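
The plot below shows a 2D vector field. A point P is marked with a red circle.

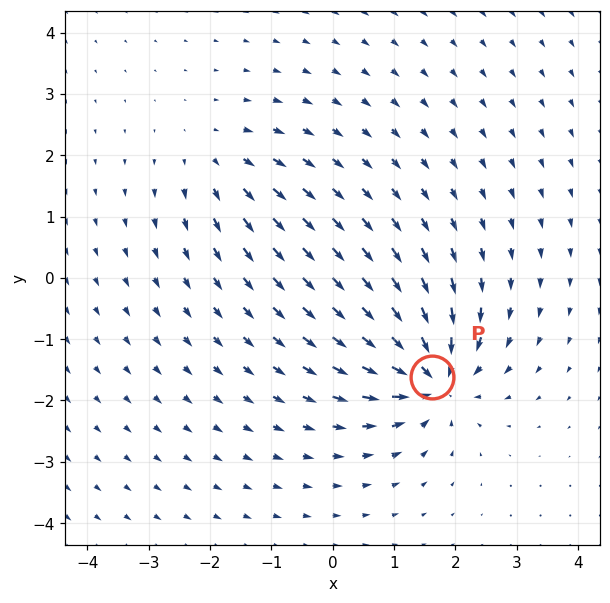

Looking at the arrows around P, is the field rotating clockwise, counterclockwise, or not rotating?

not rotating

Near P at (1.6, -1.6) the arrows show no circulation. The curl there is ≈0.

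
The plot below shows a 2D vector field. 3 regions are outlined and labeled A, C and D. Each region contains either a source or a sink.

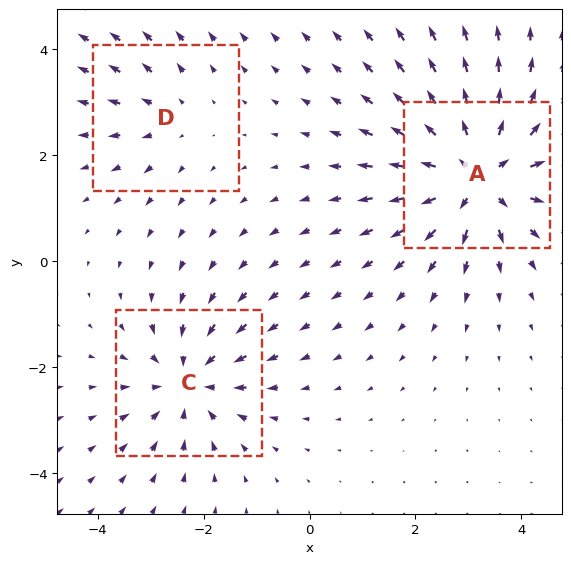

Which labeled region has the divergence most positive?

Divergence at each region's feature centre — A: about +5, C: about -3, D: about +2. Region A is most positive.

A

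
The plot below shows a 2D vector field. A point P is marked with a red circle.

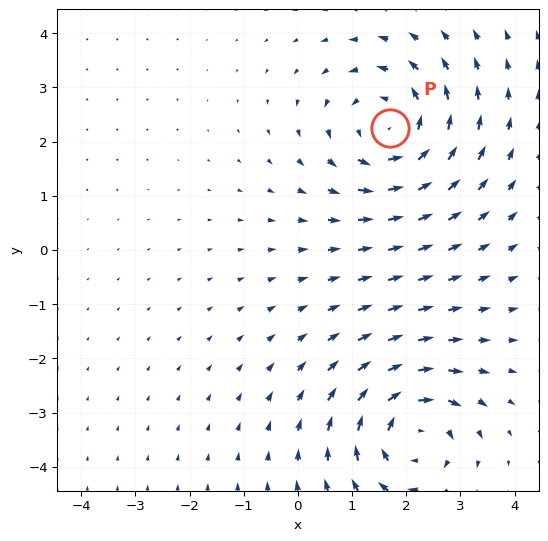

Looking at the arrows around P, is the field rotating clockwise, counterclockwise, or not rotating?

counterclockwise

Near P at (1.7, 2.2) the arrows circulate counterclockwise. The curl (z-component) there is about +4; positive curl means counterclockwise rotation.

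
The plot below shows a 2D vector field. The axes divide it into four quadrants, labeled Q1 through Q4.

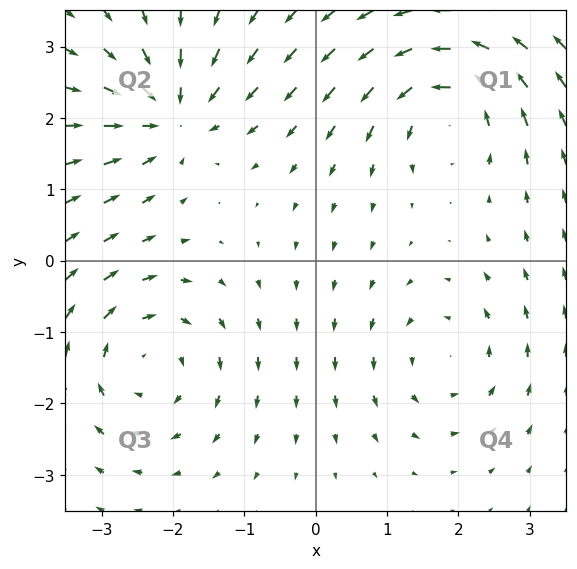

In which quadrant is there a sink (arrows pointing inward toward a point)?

The sink sits at approximately (-2.0, 2.0), which lies in quadrant Q2. The divergence there is about -5, negative as expected for a sink.

Q2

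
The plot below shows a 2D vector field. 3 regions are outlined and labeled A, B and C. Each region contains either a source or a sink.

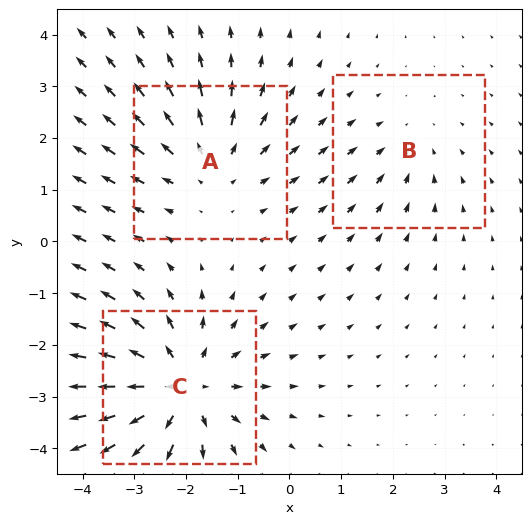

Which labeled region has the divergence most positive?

Divergence at each region's feature centre — A: about +3, B: about -2, C: about +4. Region C is most positive.

C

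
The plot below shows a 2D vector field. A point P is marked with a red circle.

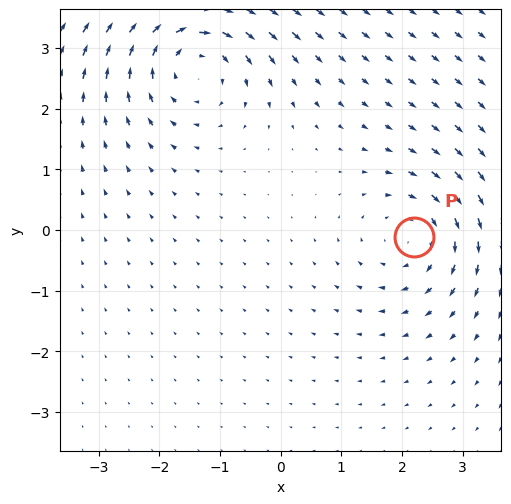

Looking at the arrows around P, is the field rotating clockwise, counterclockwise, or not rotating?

clockwise

Near P at (2.2, -0.1) the arrows circulate clockwise. The curl (z-component) there is about -3; negative curl means clockwise rotation.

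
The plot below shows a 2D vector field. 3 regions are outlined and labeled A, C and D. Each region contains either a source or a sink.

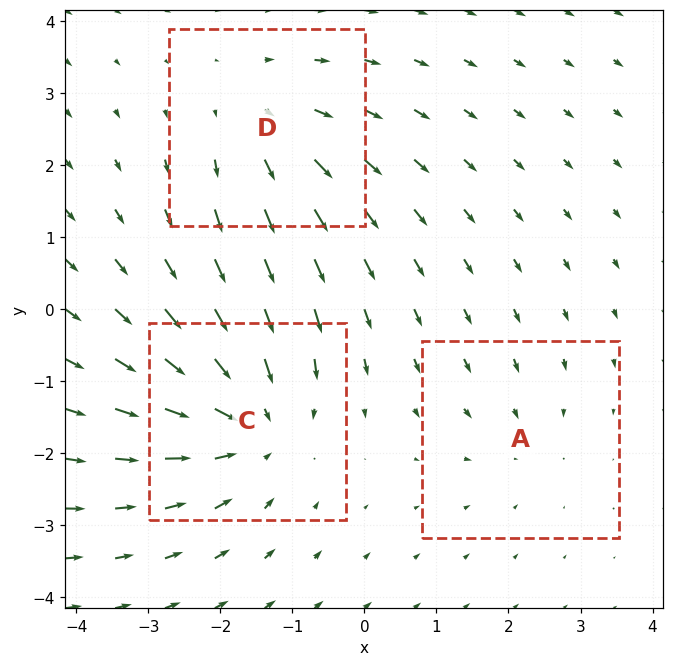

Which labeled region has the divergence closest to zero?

A

Divergence at each region's feature centre — A: about -2, C: about -4, D: about +3. Region A is closest to zero.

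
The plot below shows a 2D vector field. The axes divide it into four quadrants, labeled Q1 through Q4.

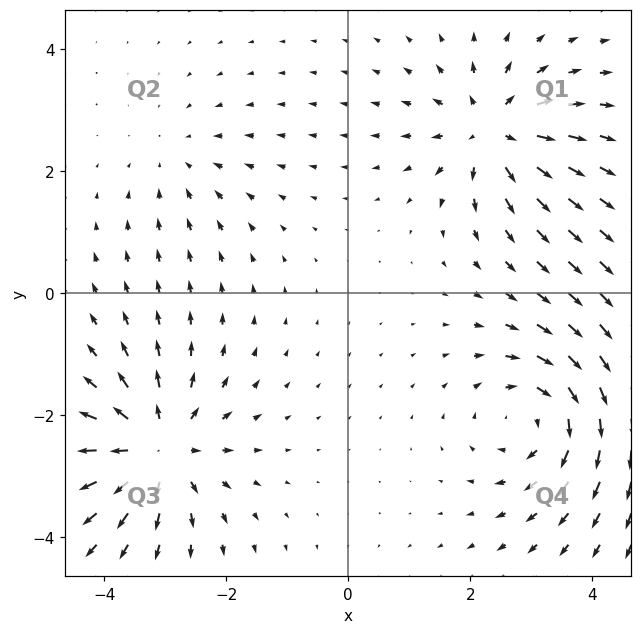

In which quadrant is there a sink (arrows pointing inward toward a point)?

The sink sits at approximately (-2.8, 2.2), which lies in quadrant Q2. The divergence there is about -2, negative as expected for a sink.

Q2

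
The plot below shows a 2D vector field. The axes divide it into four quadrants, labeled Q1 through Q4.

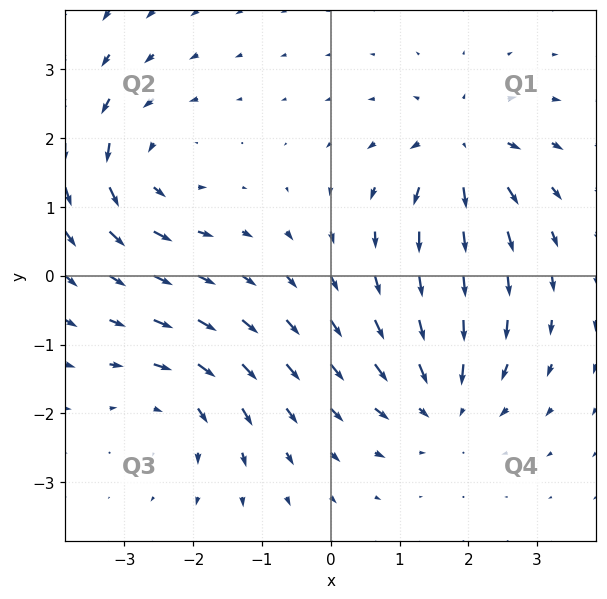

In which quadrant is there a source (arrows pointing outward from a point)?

The source sits at approximately (1.9, 1.8), which lies in quadrant Q1. The divergence there is about +6, positive as expected for a source.

Q1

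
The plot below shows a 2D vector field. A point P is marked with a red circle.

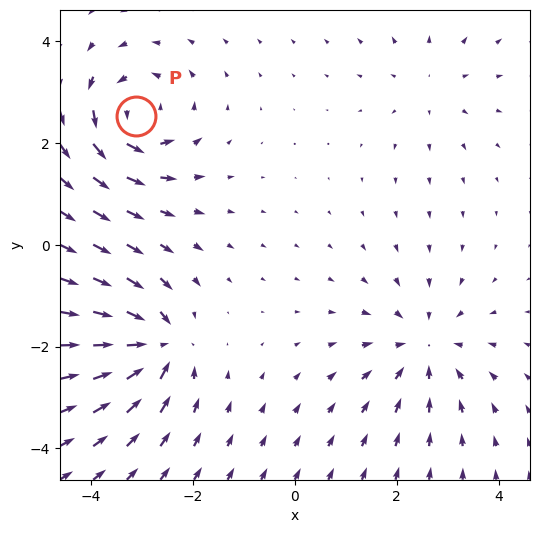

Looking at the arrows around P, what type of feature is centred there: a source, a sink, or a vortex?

vortex

At P (-3.1, 2.5) the arrows circulate counterclockwise. Divergence ≈0, curl about +6 — near-zero divergence with nonzero curl is a vortex.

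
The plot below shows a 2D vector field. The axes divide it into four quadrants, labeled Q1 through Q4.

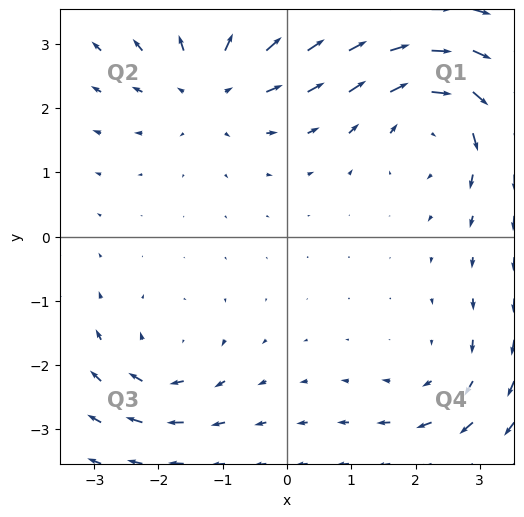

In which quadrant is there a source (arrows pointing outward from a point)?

Q2

The source sits at approximately (-1.2, 2.4), which lies in quadrant Q2. The divergence there is about +4, positive as expected for a source.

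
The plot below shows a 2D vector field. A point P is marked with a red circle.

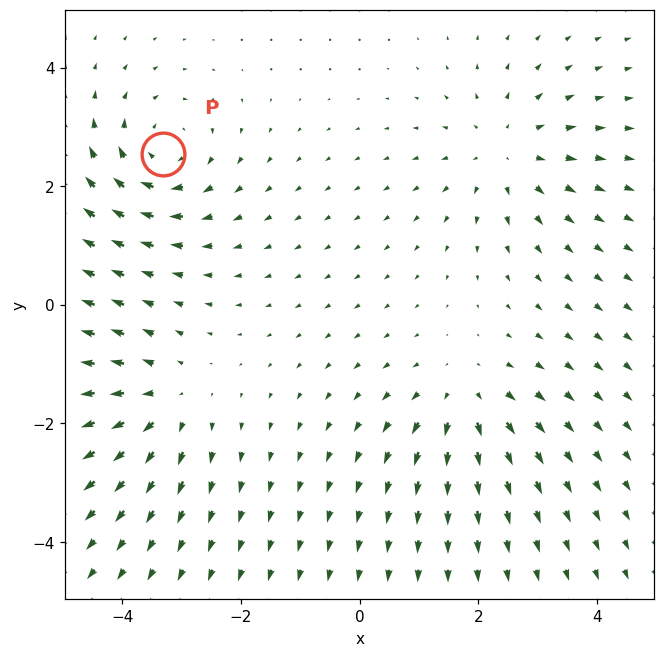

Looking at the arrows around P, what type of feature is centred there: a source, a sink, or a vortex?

At P (-3.3, 2.5) the arrows circulate clockwise. Divergence ≈0, curl about -6 — near-zero divergence with nonzero curl is a vortex.

vortex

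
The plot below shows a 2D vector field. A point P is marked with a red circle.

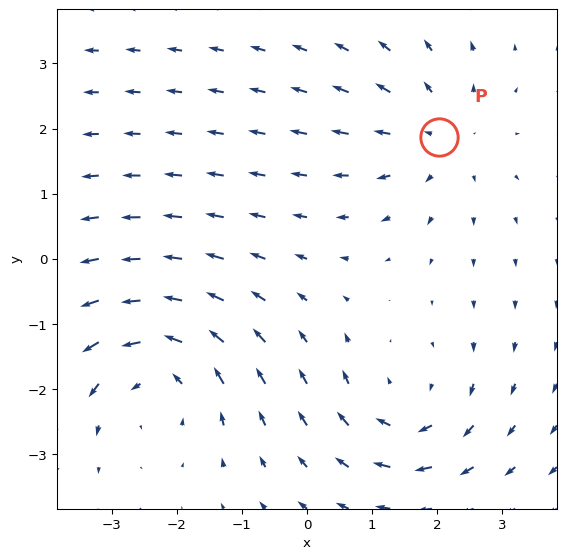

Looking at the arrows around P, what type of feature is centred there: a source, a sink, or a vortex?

source

At P (2.0, 1.9) the arrows spread outward. Divergence about +3, curl ≈0 — positive divergence with near-zero curl is a source.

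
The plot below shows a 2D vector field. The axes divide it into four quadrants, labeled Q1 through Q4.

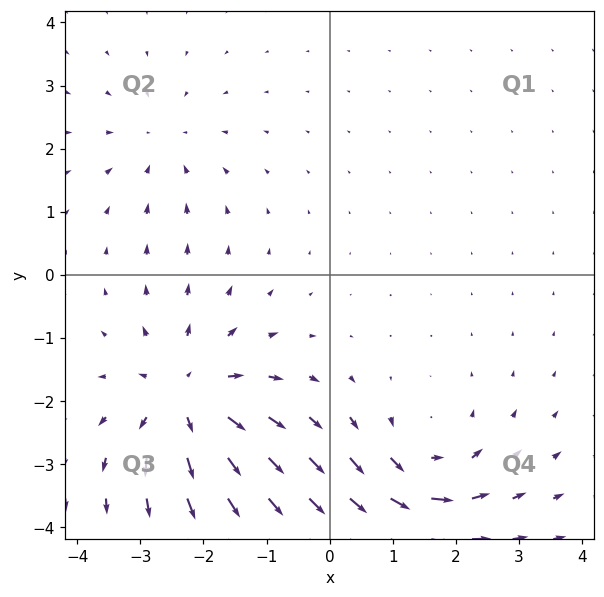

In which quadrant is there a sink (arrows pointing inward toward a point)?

Q2

The sink sits at approximately (-2.7, 2.1), which lies in quadrant Q2. The divergence there is about -3, negative as expected for a sink.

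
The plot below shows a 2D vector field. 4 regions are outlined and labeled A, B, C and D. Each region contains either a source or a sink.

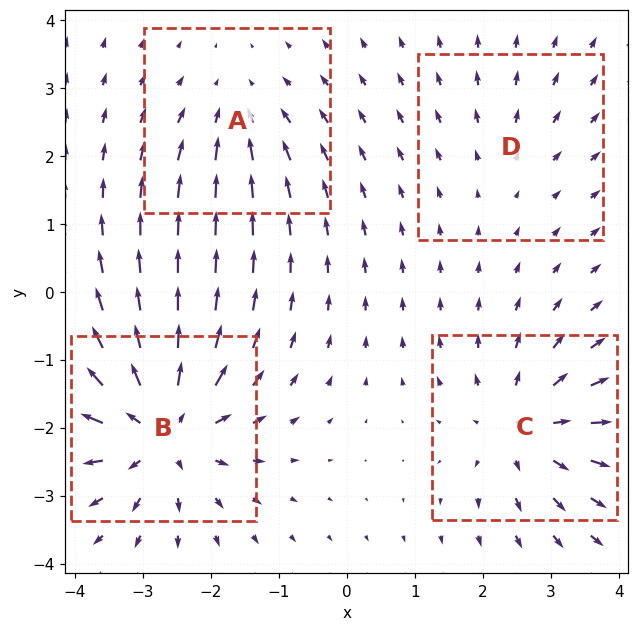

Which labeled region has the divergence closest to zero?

D

Divergence at each region's feature centre — A: about -4, B: about +8, C: about +6, D: about +2. Region D is closest to zero.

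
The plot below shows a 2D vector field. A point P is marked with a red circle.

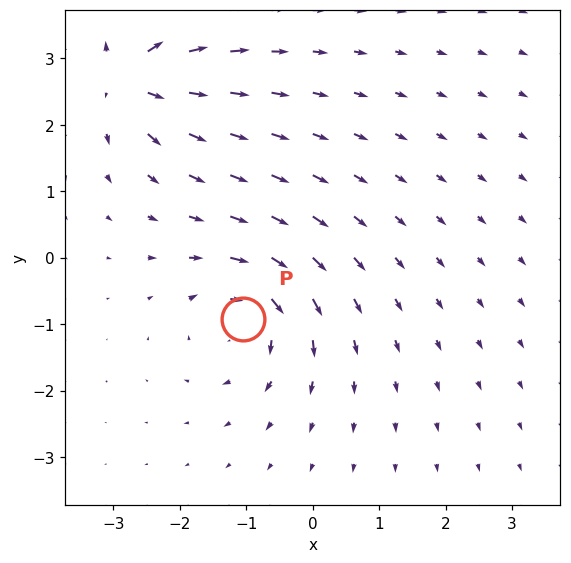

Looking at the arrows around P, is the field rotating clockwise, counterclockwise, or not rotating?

Near P at (-1.0, -0.9) the arrows circulate clockwise. The curl (z-component) there is about -6; negative curl means clockwise rotation.

clockwise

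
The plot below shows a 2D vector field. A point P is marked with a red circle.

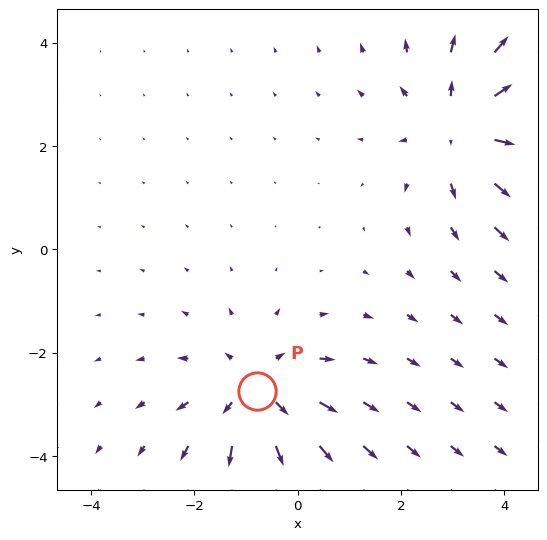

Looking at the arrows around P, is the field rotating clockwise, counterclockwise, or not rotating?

Near P at (-0.8, -2.8) the arrows show no circulation. The curl there is ≈0.

not rotating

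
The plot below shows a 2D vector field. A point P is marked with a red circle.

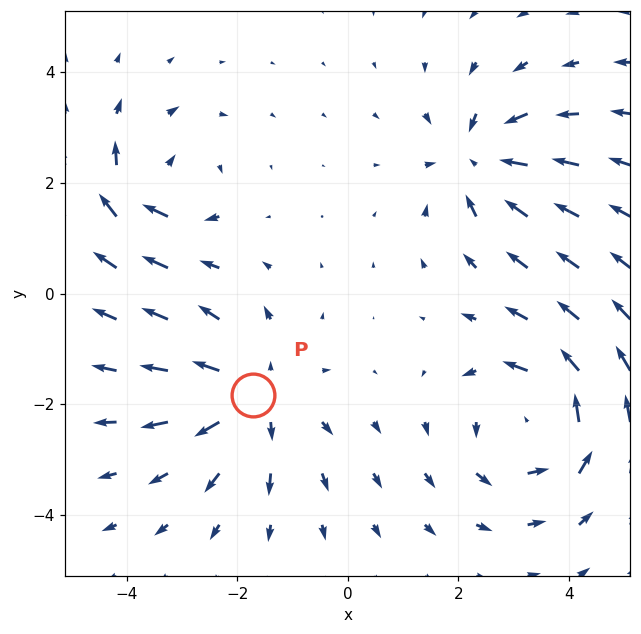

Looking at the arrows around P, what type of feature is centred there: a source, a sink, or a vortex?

At P (-1.7, -1.8) the arrows spread outward. Divergence about +4, curl ≈0 — positive divergence with near-zero curl is a source.

source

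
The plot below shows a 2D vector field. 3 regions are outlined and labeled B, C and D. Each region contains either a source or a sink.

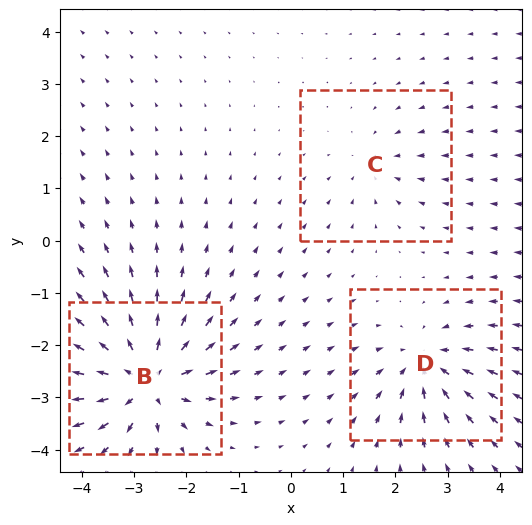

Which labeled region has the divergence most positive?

B

Divergence at each region's feature centre — B: about +6, C: about -2, D: about -4. Region B is most positive.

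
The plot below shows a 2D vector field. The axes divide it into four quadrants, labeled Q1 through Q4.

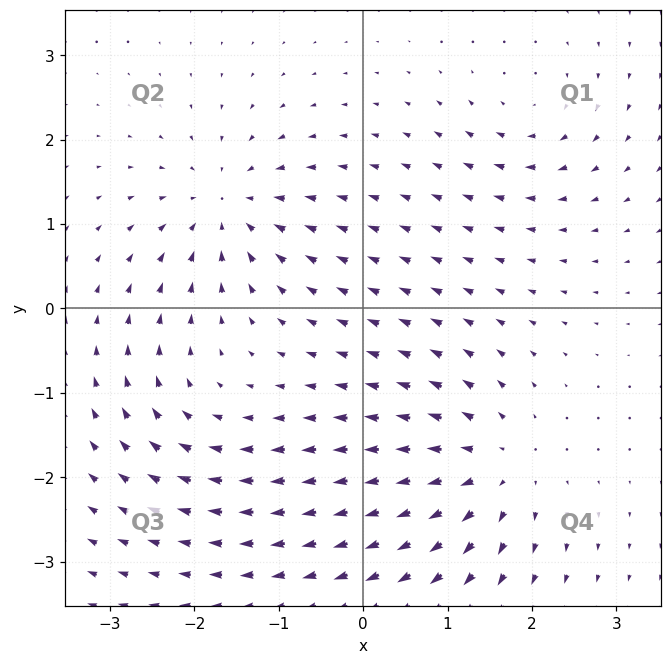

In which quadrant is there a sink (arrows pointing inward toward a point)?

The sink sits at approximately (-1.6, 1.2), which lies in quadrant Q2. The divergence there is about -6, negative as expected for a sink.

Q2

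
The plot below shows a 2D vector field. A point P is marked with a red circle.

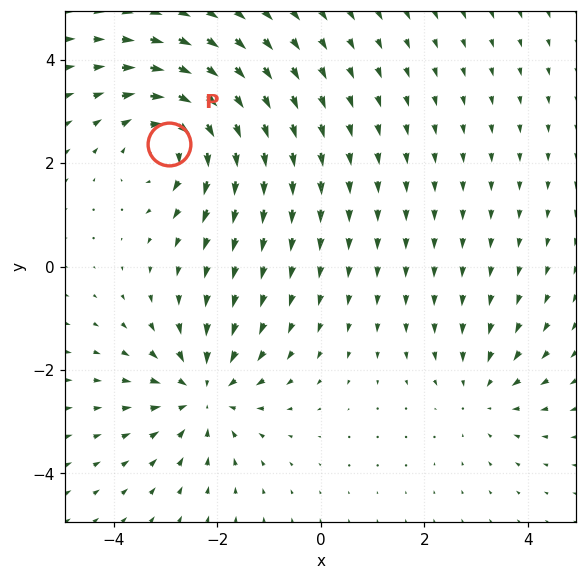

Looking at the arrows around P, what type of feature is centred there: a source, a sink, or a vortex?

At P (-2.9, 2.4) the arrows circulate clockwise. Divergence ≈0, curl about -5 — near-zero divergence with nonzero curl is a vortex.

vortex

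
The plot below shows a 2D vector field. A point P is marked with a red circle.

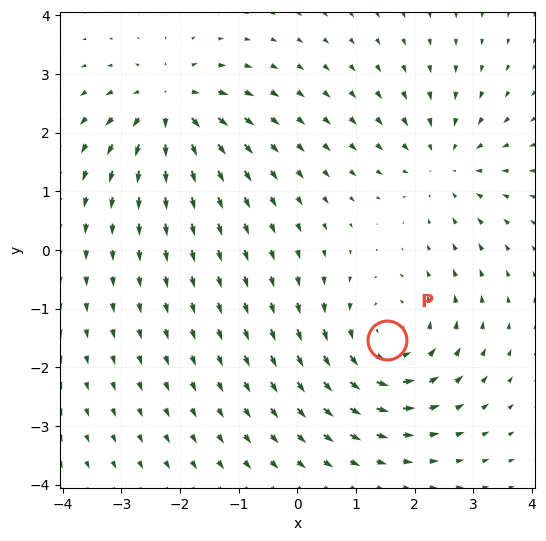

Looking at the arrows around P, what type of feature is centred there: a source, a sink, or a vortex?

At P (1.5, -1.5) the arrows circulate counterclockwise. Divergence ≈0, curl about +4 — near-zero divergence with nonzero curl is a vortex.

vortex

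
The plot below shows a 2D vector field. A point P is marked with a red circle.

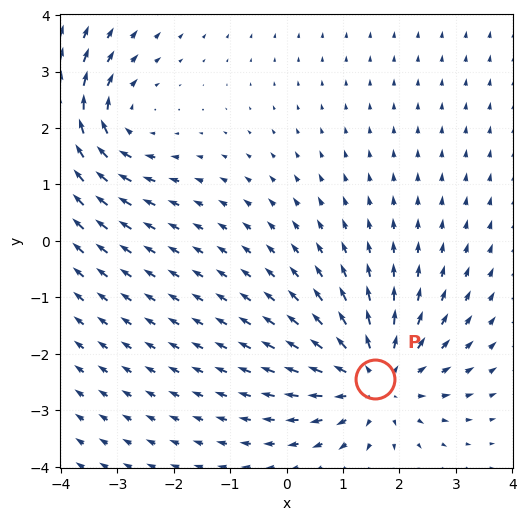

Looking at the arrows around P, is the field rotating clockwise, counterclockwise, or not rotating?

Near P at (1.6, -2.4) the arrows show no circulation. The curl there is ≈0.

not rotating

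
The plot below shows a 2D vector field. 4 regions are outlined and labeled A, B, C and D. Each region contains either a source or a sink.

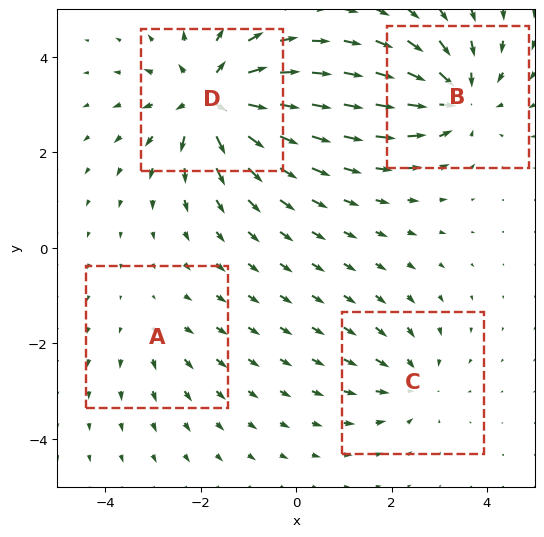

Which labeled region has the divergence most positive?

Divergence at each region's feature centre — A: about +2, B: about -5, C: about -3, D: about +7. Region D is most positive.

D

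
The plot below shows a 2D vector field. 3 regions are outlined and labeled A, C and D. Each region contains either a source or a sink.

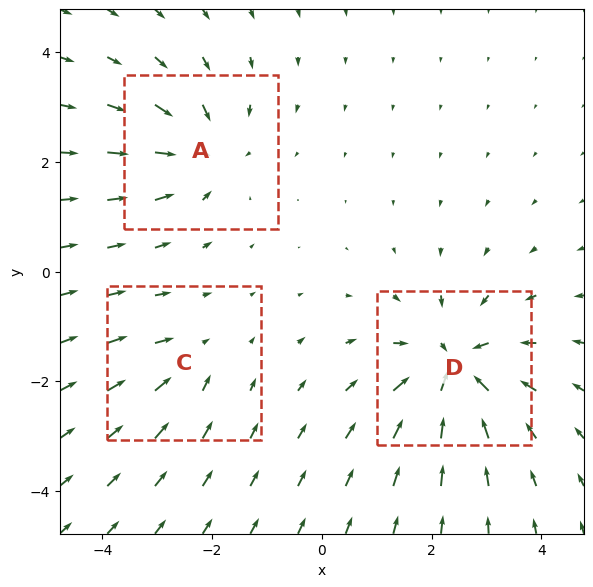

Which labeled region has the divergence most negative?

Divergence at each region's feature centre — A: about -4, C: about -2, D: about -5. Region D is most negative.

D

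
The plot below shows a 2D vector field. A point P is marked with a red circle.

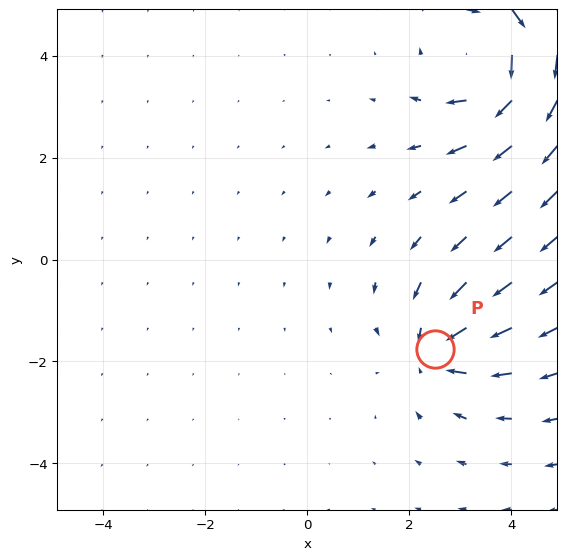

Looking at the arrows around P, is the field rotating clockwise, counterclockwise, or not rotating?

Near P at (2.5, -1.8) the arrows show no circulation. The curl there is ≈0.

not rotating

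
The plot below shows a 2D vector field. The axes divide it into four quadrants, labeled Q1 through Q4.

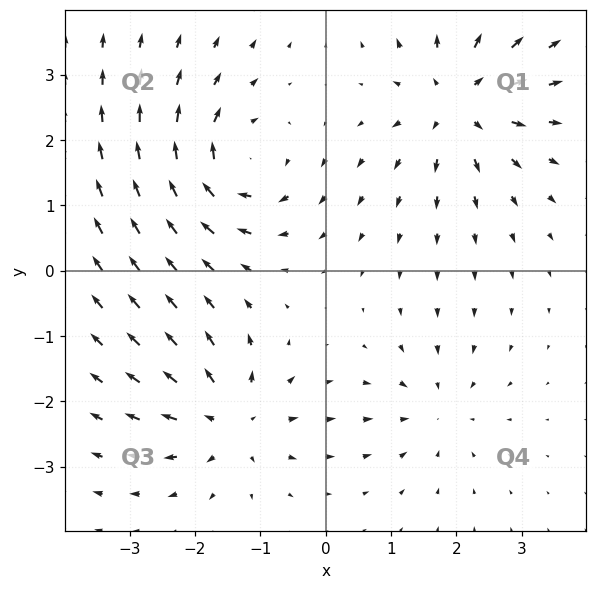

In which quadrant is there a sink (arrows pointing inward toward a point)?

The sink sits at approximately (1.7, -2.1), which lies in quadrant Q4. The divergence there is about -4, negative as expected for a sink.

Q4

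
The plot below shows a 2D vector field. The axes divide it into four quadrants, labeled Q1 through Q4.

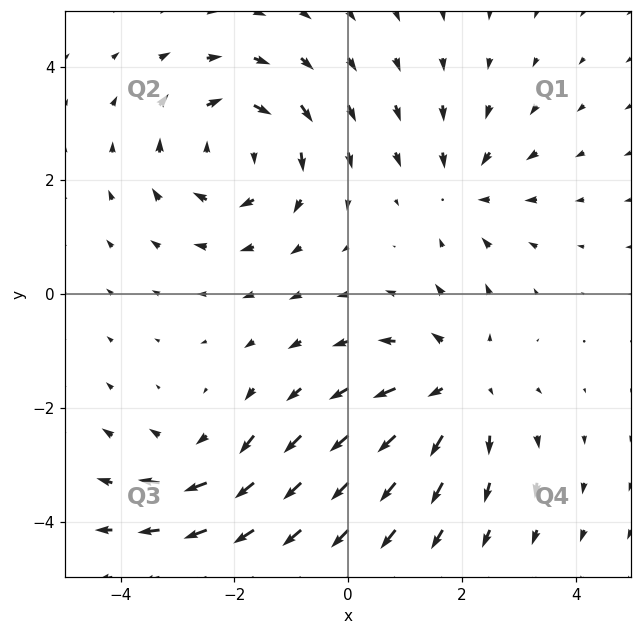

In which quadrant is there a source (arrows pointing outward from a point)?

Q4

The source sits at approximately (1.9, -1.6), which lies in quadrant Q4. The divergence there is about +4, positive as expected for a source.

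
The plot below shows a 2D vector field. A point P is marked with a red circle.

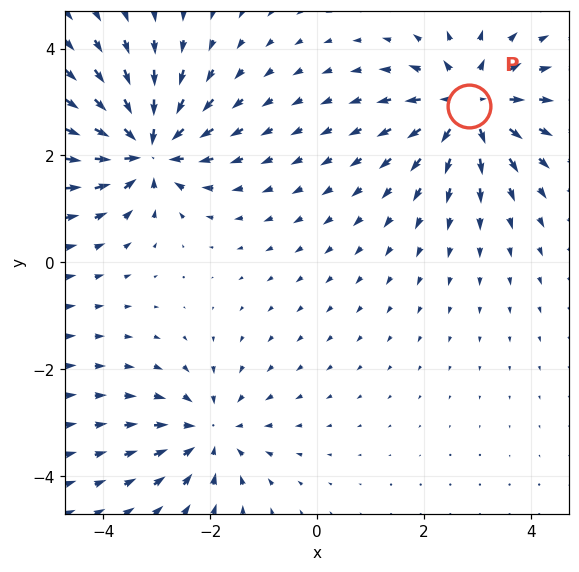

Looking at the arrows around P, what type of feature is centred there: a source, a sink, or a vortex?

source

At P (2.8, 2.9) the arrows spread outward. Divergence about +6, curl ≈0 — positive divergence with near-zero curl is a source.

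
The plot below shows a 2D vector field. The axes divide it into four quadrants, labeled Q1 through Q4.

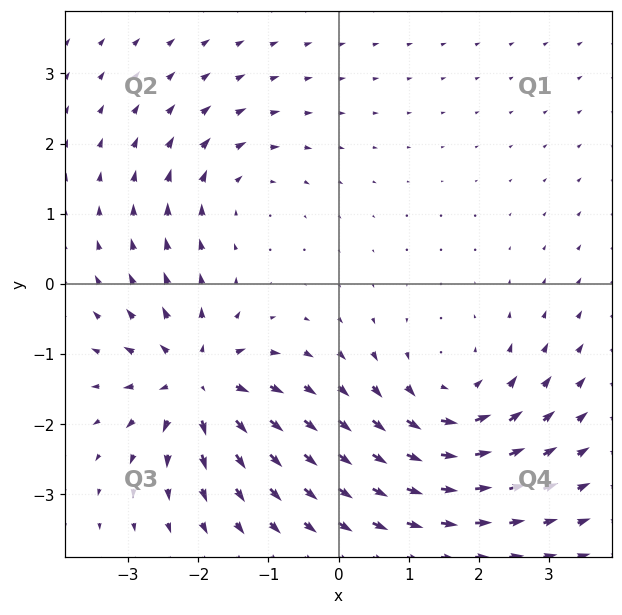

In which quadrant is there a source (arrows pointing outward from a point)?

The source sits at approximately (-2.0, -1.4), which lies in quadrant Q3. The divergence there is about +6, positive as expected for a source.

Q3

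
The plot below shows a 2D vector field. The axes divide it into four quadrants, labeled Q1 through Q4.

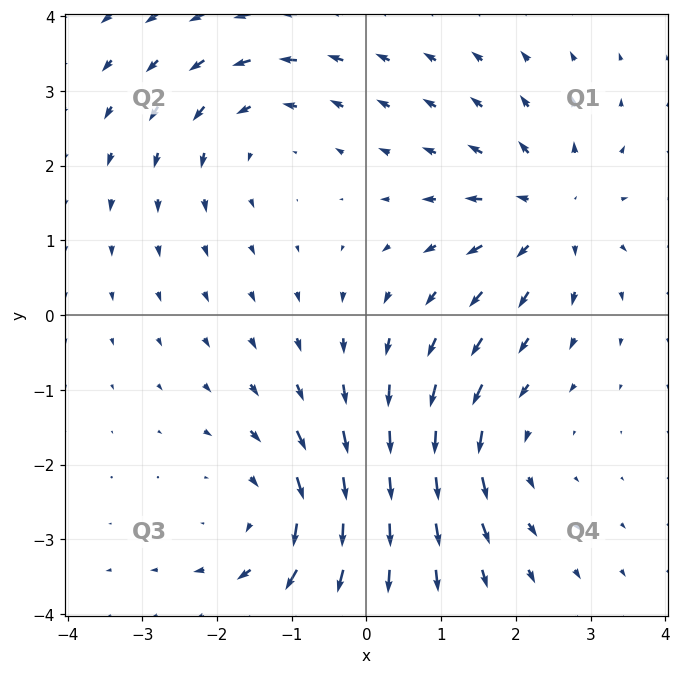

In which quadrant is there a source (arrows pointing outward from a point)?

Q1

The source sits at approximately (2.5, 1.4), which lies in quadrant Q1. The divergence there is about +5, positive as expected for a source.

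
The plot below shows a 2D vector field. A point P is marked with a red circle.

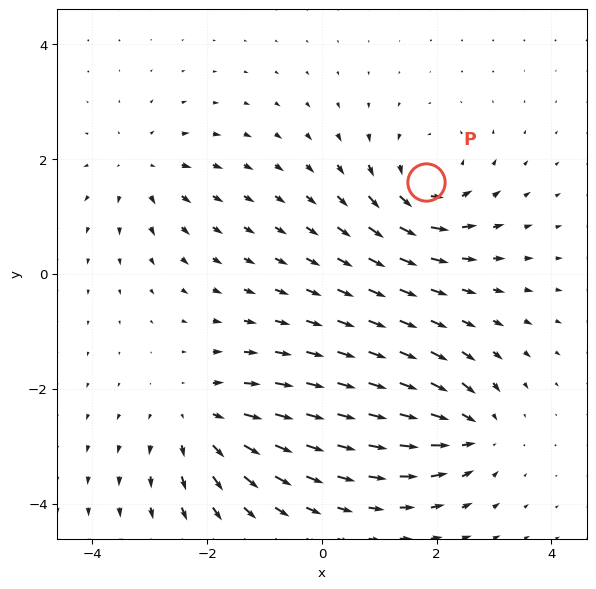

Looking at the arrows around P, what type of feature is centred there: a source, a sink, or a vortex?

vortex

At P (1.8, 1.6) the arrows circulate counterclockwise. Divergence ≈0, curl about +6 — near-zero divergence with nonzero curl is a vortex.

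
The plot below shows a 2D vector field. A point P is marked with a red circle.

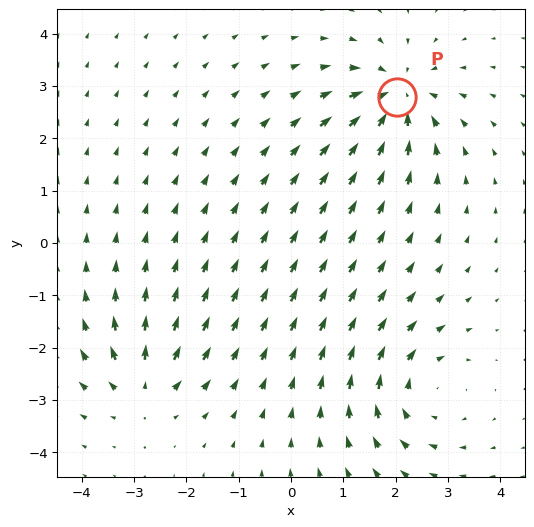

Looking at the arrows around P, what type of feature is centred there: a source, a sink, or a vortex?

sink

At P (2.0, 2.8) the arrows converge inward. Divergence about -5, curl ≈0 — negative divergence with near-zero curl is a sink.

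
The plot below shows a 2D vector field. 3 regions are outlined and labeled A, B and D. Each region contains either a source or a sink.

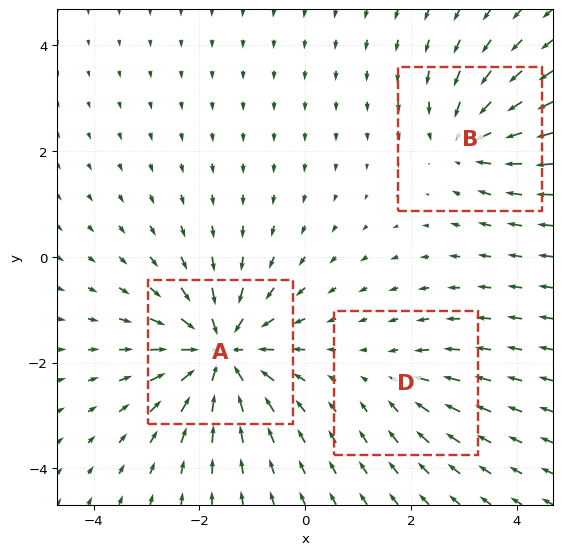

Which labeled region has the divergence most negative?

A

Divergence at each region's feature centre — A: about -6, B: about -3, D: about -2. Region A is most negative.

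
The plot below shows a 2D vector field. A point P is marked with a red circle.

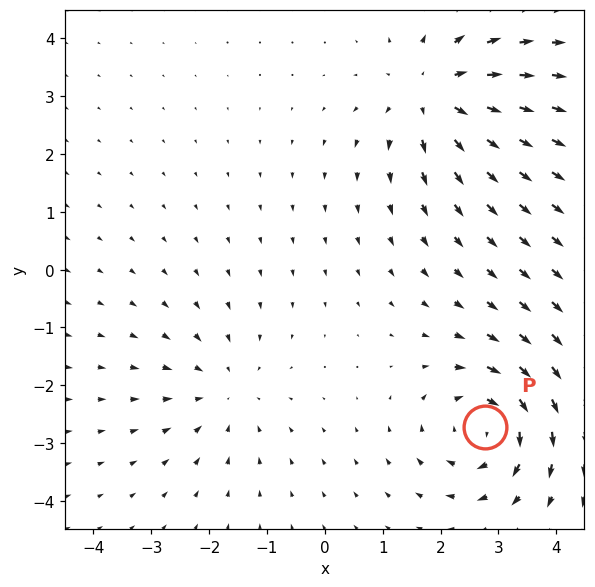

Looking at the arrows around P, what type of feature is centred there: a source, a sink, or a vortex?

At P (2.8, -2.7) the arrows circulate clockwise. Divergence ≈0, curl about -6 — near-zero divergence with nonzero curl is a vortex.

vortex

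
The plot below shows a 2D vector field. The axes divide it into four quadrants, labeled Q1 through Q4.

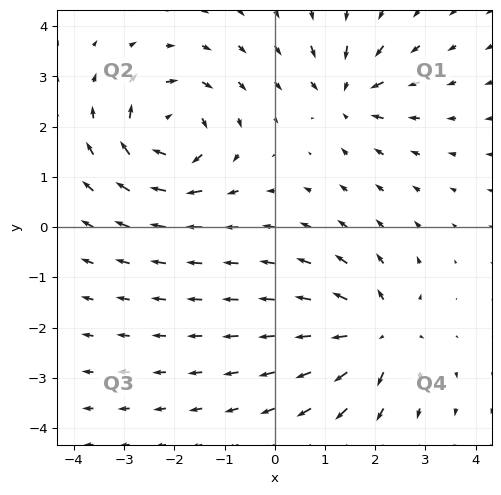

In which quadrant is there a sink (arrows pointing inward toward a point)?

The sink sits at approximately (1.4, 2.7), which lies in quadrant Q1. The divergence there is about -3, negative as expected for a sink.

Q1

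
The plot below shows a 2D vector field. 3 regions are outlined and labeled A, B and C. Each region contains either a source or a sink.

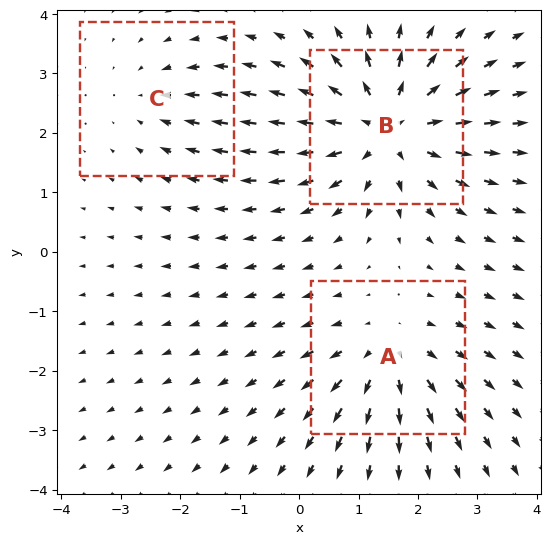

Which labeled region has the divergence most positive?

B

Divergence at each region's feature centre — A: about +3, B: about +5, C: about -2. Region B is most positive.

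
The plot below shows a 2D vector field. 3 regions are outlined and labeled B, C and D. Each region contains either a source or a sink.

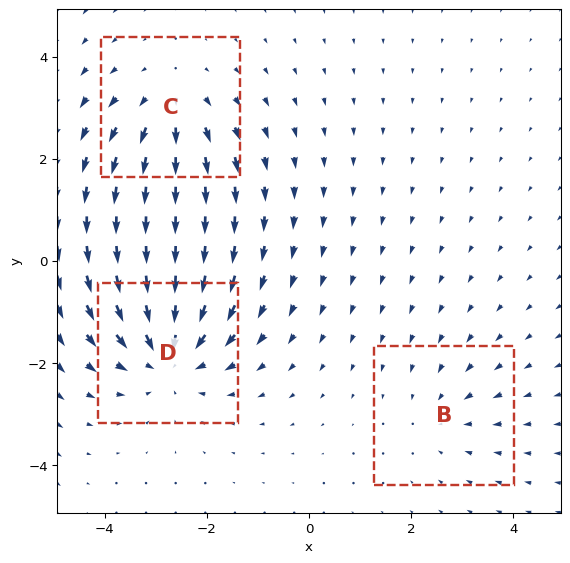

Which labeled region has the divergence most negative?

D

Divergence at each region's feature centre — B: about -2, C: about +3, D: about -4. Region D is most negative.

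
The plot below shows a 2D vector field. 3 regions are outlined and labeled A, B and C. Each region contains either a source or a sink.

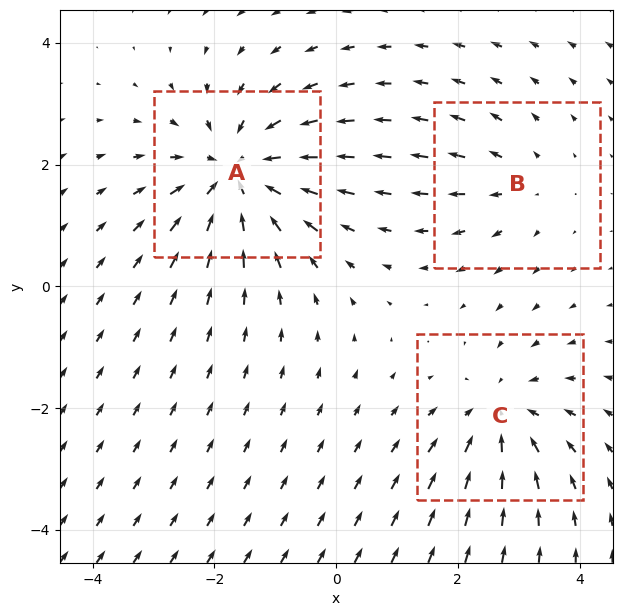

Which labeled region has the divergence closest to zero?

Divergence at each region's feature centre — A: about -5, B: about +2, C: about -3. Region B is closest to zero.

B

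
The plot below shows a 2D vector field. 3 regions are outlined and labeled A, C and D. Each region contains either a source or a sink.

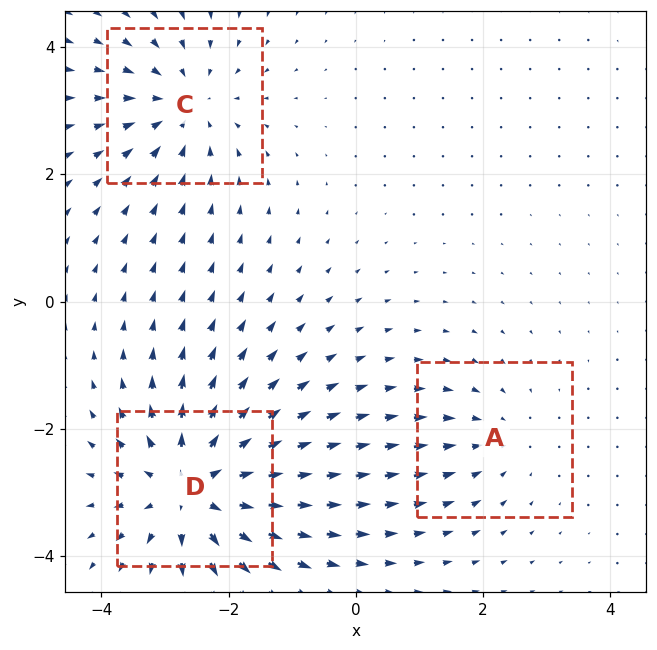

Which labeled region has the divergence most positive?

D

Divergence at each region's feature centre — A: about -2, C: about -3, D: about +5. Region D is most positive.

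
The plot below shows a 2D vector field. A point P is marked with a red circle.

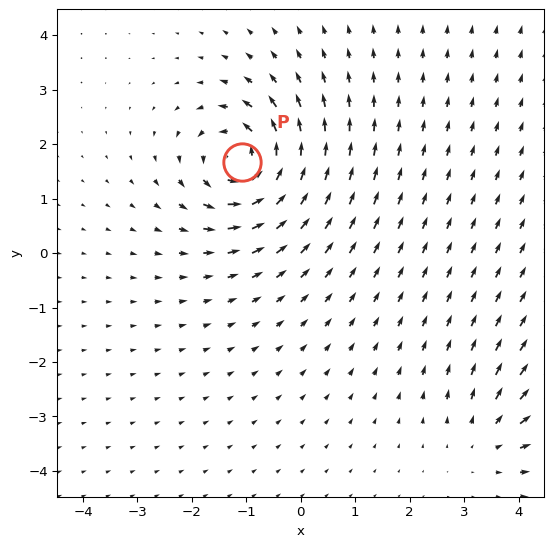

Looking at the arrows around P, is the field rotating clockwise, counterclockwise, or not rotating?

counterclockwise

Near P at (-1.1, 1.7) the arrows circulate counterclockwise. The curl (z-component) there is about +7; positive curl means counterclockwise rotation.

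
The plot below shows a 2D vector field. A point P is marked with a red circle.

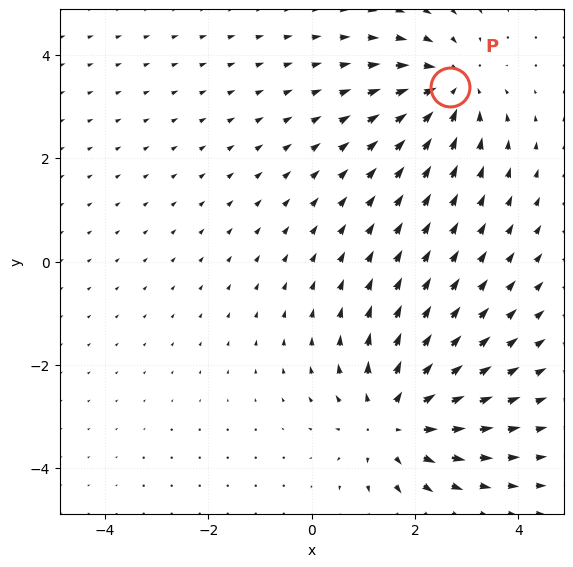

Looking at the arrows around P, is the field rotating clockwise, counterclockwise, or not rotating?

Near P at (2.7, 3.4) the arrows show no circulation. The curl there is ≈0.

not rotating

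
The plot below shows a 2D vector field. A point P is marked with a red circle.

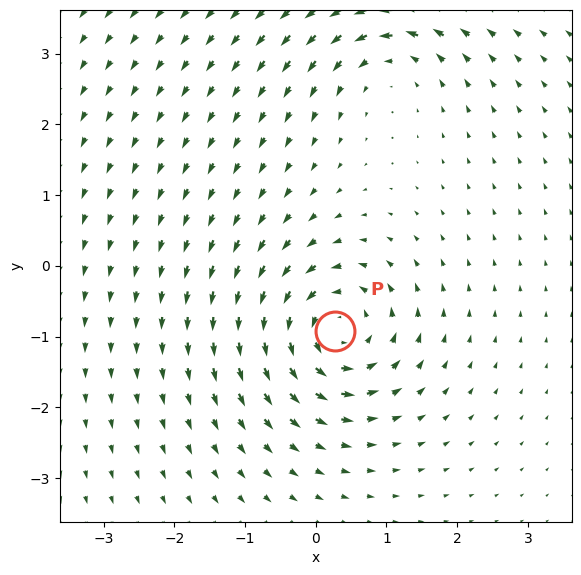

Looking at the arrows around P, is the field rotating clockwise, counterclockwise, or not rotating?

counterclockwise

Near P at (0.3, -0.9) the arrows circulate counterclockwise. The curl (z-component) there is about +6; positive curl means counterclockwise rotation.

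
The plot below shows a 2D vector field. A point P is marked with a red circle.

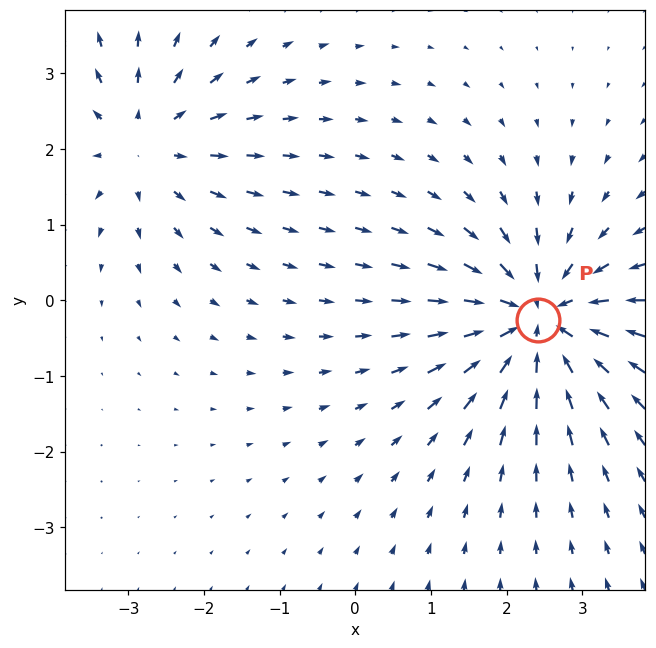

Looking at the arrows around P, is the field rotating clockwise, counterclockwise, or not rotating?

not rotating

Near P at (2.4, -0.3) the arrows show no circulation. The curl there is ≈0.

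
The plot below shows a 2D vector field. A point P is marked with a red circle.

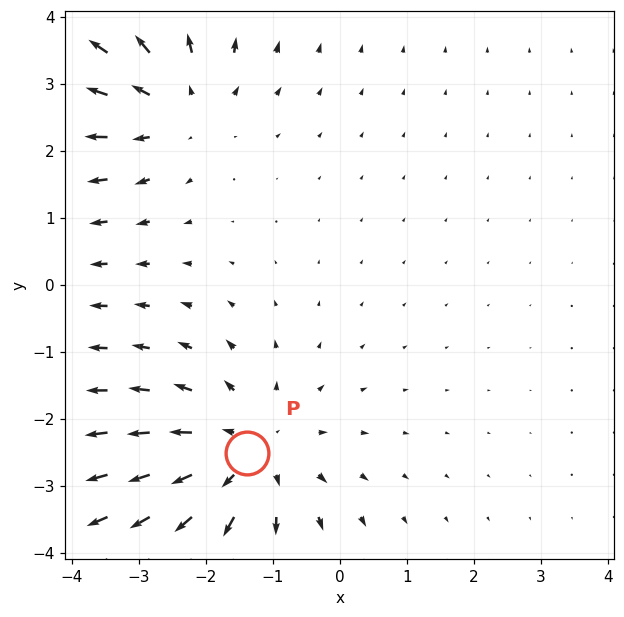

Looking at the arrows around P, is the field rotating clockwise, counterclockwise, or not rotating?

Near P at (-1.4, -2.5) the arrows show no circulation. The curl there is ≈0.

not rotating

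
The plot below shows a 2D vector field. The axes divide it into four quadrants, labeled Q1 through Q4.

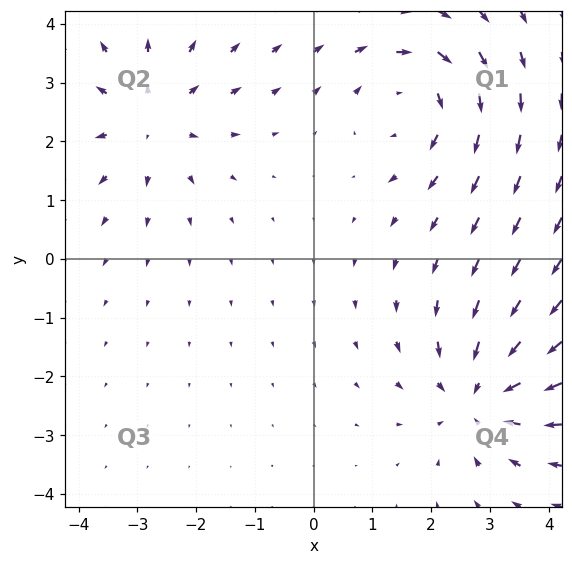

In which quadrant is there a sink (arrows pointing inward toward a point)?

Q4

The sink sits at approximately (2.8, -2.3), which lies in quadrant Q4. The divergence there is about -4, negative as expected for a sink.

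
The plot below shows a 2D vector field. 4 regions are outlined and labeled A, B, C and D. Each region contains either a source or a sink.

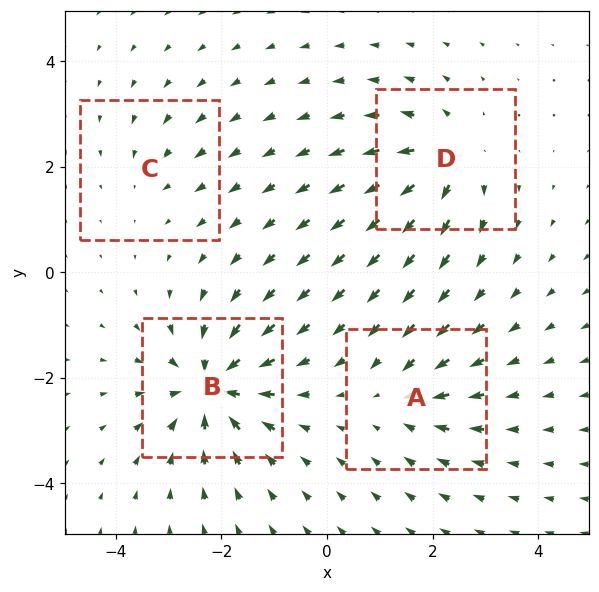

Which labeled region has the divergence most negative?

B

Divergence at each region's feature centre — A: about -4, B: about -8, C: about -2, D: about +6. Region B is most negative.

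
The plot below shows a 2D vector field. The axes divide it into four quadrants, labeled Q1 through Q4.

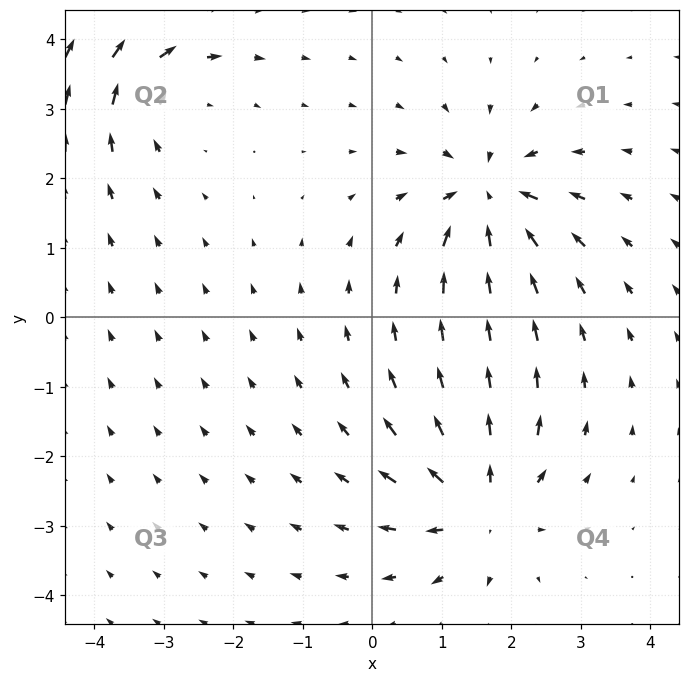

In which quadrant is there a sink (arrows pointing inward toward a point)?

Q1

The sink sits at approximately (1.7, 1.7), which lies in quadrant Q1. The divergence there is about -6, negative as expected for a sink.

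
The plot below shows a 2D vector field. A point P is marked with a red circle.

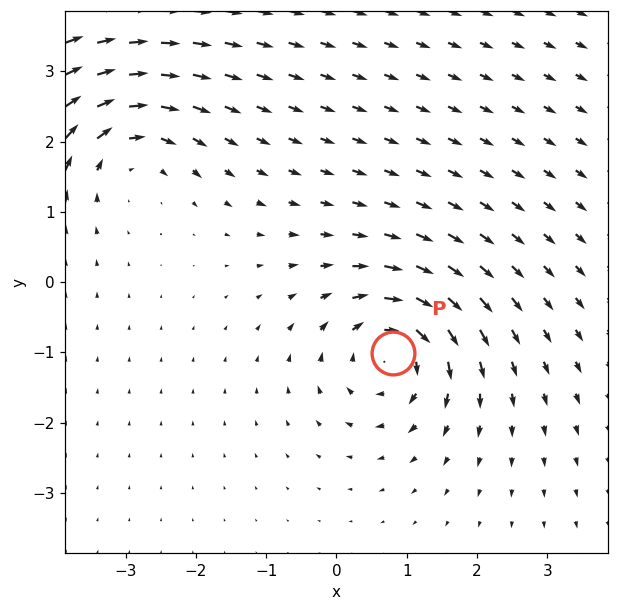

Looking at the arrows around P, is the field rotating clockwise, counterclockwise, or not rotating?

Near P at (0.8, -1.0) the arrows circulate clockwise. The curl (z-component) there is about -6; negative curl means clockwise rotation.

clockwise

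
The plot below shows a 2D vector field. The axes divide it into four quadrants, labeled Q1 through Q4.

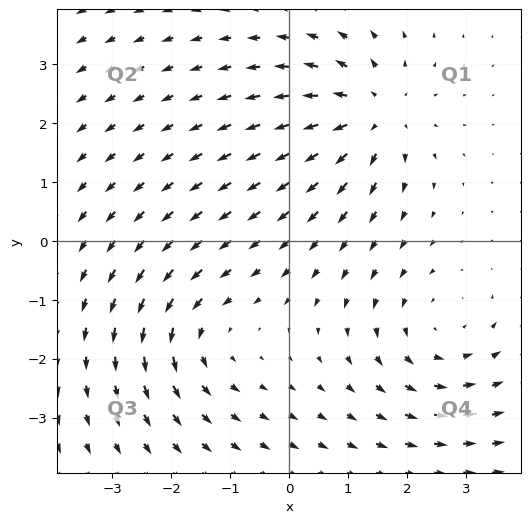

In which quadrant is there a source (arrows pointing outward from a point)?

Q1

The source sits at approximately (1.4, 2.1), which lies in quadrant Q1. The divergence there is about +4, positive as expected for a source.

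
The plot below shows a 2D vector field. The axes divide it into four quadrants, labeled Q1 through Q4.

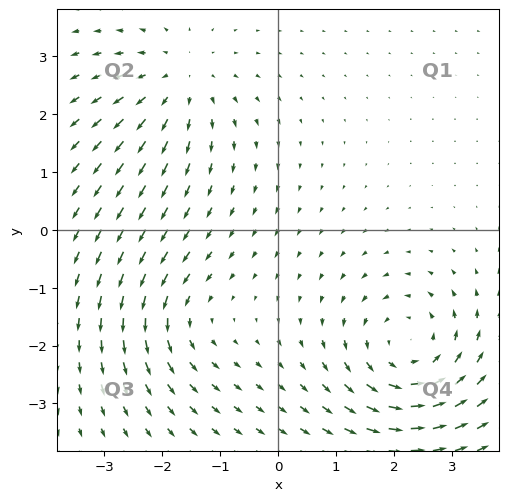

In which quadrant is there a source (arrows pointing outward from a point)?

The source sits at approximately (-1.7, 2.6), which lies in quadrant Q2. The divergence there is about +3, positive as expected for a source.

Q2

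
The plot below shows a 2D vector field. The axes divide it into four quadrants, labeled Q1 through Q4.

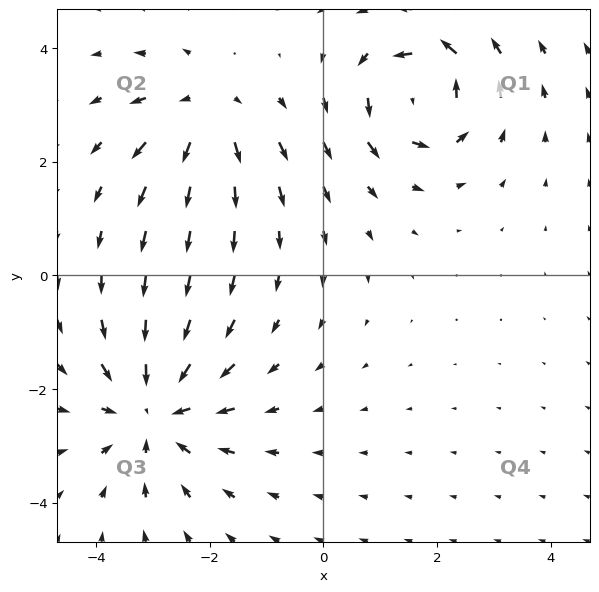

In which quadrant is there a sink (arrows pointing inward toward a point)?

Q3

The sink sits at approximately (-3.0, -2.4), which lies in quadrant Q3. The divergence there is about -4, negative as expected for a sink.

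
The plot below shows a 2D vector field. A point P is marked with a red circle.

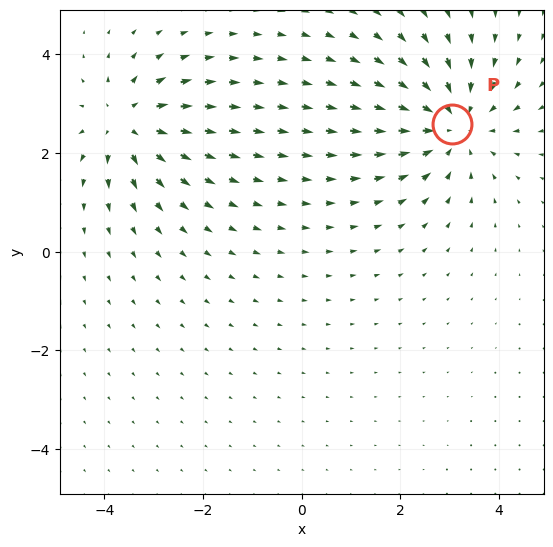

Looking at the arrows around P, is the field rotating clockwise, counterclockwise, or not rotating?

not rotating

Near P at (3.1, 2.6) the arrows show no circulation. The curl there is ≈0.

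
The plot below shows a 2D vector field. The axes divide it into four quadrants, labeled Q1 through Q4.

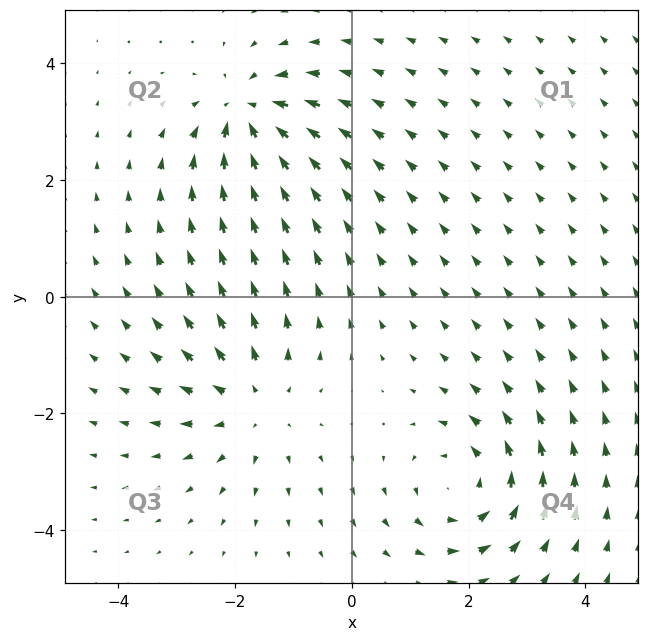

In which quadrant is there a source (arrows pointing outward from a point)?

The source sits at approximately (-1.7, -1.8), which lies in quadrant Q3. The divergence there is about +4, positive as expected for a source.

Q3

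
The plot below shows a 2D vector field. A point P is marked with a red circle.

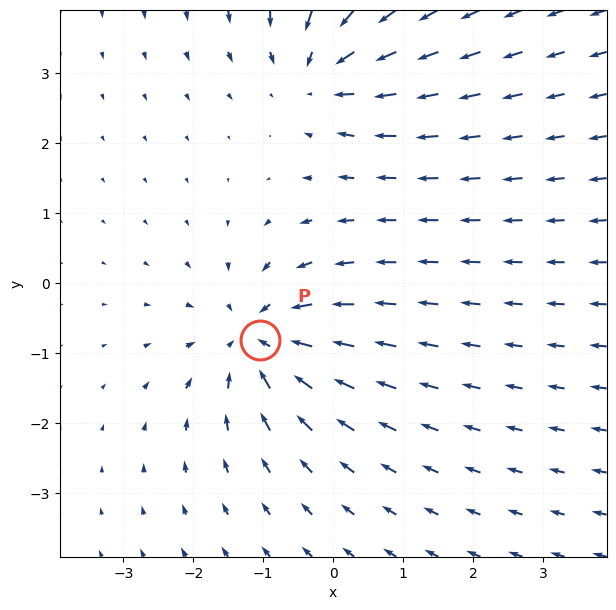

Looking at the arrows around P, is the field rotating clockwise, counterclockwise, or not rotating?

not rotating

Near P at (-1.1, -0.8) the arrows show no circulation. The curl there is ≈0.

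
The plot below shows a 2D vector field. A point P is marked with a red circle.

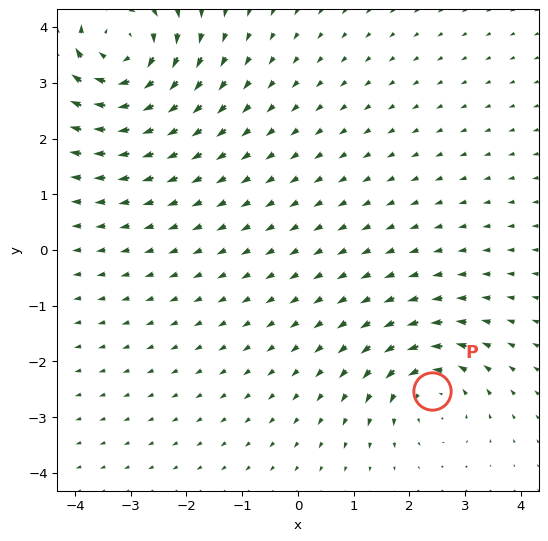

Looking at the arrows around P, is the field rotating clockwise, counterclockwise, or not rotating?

Near P at (2.4, -2.5) the arrows circulate counterclockwise. The curl (z-component) there is about +4; positive curl means counterclockwise rotation.

counterclockwise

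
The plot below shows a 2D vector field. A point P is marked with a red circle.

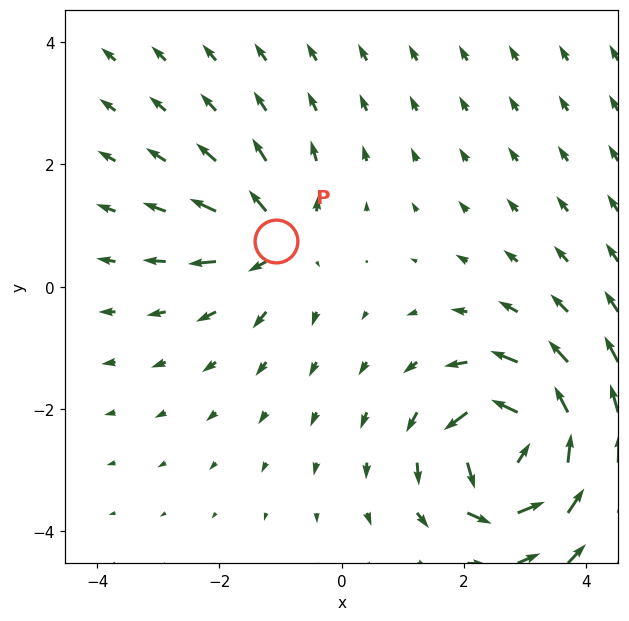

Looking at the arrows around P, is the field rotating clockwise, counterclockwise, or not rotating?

not rotating

Near P at (-1.1, 0.7) the arrows show no circulation. The curl there is ≈0.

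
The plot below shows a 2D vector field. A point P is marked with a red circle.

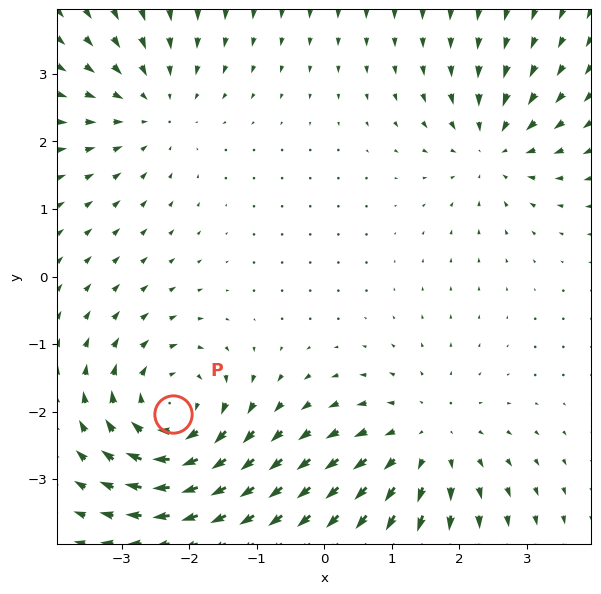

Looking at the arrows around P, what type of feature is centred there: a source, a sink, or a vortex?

At P (-2.2, -2.0) the arrows circulate clockwise. Divergence ≈0, curl about -5 — near-zero divergence with nonzero curl is a vortex.

vortex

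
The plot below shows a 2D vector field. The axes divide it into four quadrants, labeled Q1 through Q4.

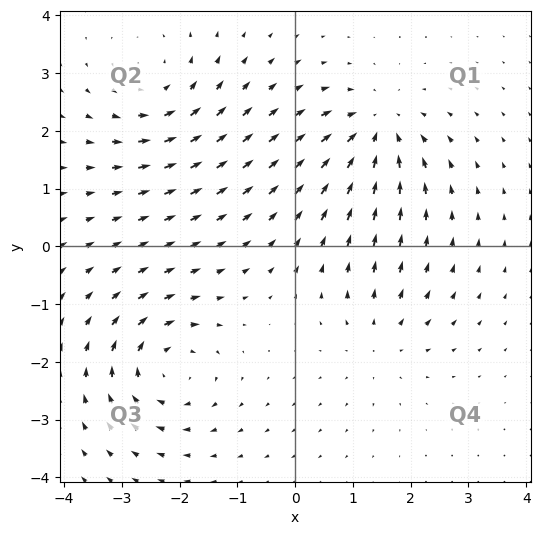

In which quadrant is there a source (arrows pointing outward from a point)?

The source sits at approximately (1.5, -1.6), which lies in quadrant Q4. The divergence there is about +3, positive as expected for a source.

Q4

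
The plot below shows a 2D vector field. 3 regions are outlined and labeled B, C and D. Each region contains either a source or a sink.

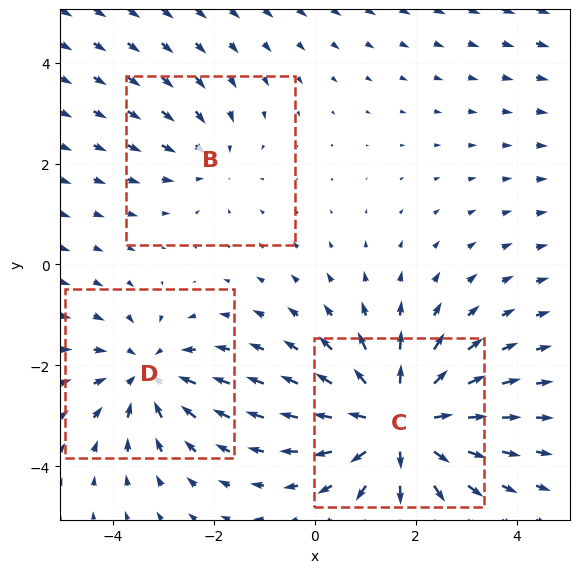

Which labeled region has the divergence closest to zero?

Divergence at each region's feature centre — B: about -2, C: about +5, D: about -3. Region B is closest to zero.

B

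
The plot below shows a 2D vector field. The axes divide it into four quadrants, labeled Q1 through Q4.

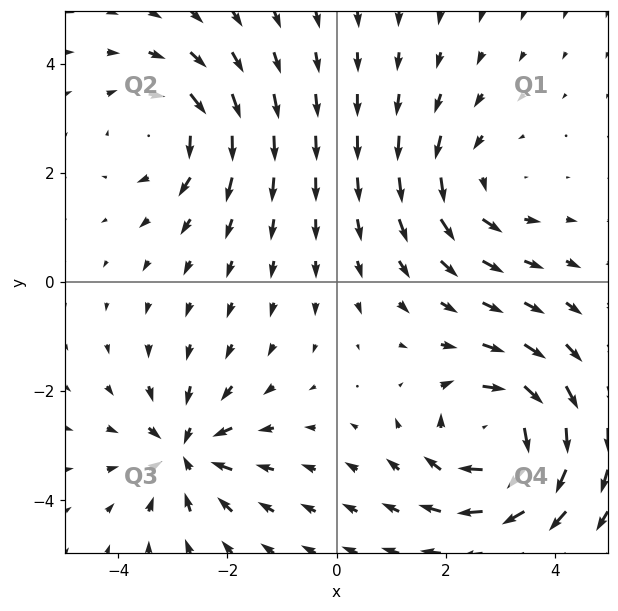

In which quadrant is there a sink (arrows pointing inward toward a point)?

Q3

The sink sits at approximately (-2.8, -3.1), which lies in quadrant Q3. The divergence there is about -5, negative as expected for a sink.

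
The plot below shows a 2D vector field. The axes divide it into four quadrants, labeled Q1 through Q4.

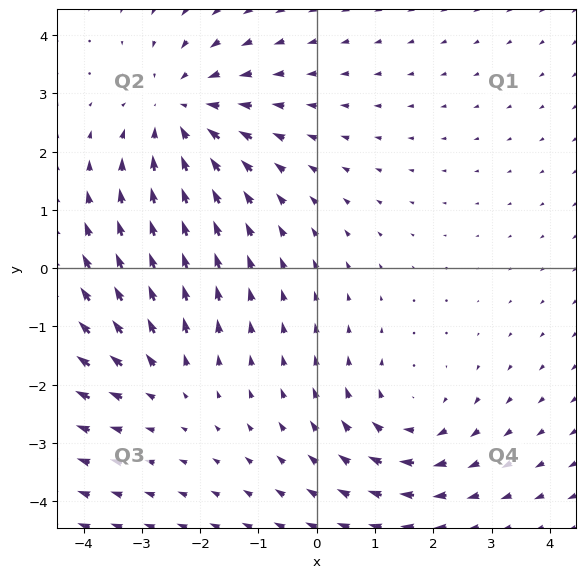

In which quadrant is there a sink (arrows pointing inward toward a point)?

The sink sits at approximately (-2.3, 2.7), which lies in quadrant Q2. The divergence there is about -3, negative as expected for a sink.

Q2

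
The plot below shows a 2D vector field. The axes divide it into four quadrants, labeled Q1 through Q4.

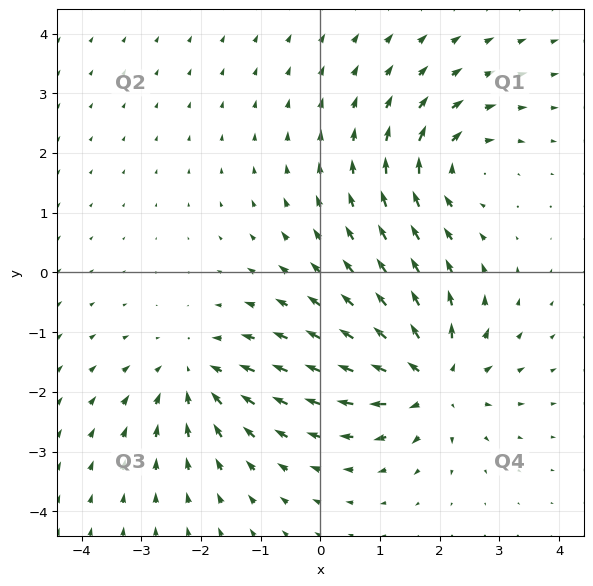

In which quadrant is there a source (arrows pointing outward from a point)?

Q4

The source sits at approximately (1.9, -1.8), which lies in quadrant Q4. The divergence there is about +6, positive as expected for a source.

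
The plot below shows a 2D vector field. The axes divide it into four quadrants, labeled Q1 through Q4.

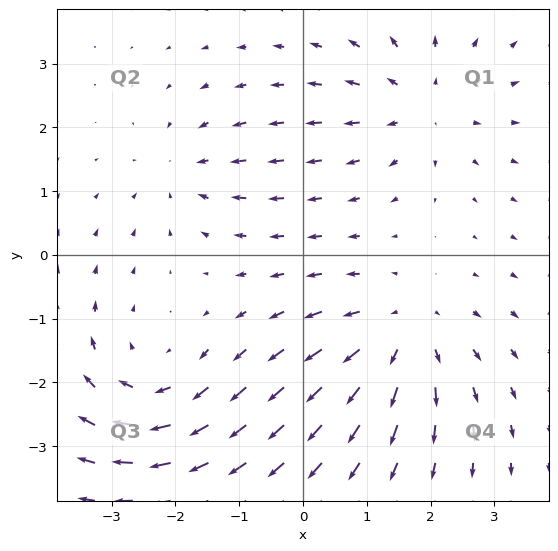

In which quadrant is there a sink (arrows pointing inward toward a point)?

The sink sits at approximately (-1.9, 1.3), which lies in quadrant Q2. The divergence there is about -3, negative as expected for a sink.

Q2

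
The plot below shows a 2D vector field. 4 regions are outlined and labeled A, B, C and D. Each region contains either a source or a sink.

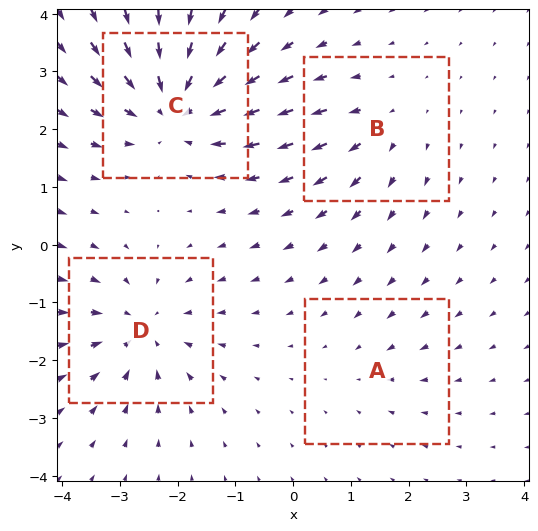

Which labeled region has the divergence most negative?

C

Divergence at each region's feature centre — A: about -2, B: about +3, C: about -7, D: about -5. Region C is most negative.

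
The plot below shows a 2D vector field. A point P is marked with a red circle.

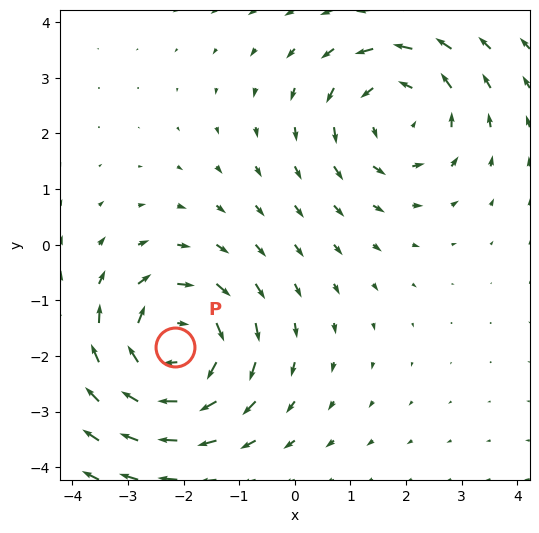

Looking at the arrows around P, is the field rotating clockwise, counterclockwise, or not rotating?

clockwise

Near P at (-2.2, -1.8) the arrows circulate clockwise. The curl (z-component) there is about -4; negative curl means clockwise rotation.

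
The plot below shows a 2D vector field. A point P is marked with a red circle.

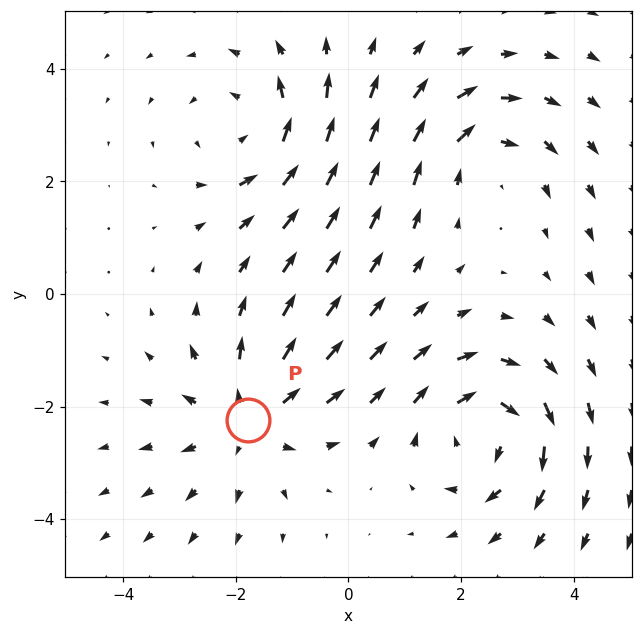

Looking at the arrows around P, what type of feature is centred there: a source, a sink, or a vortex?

At P (-1.8, -2.2) the arrows spread outward. Divergence about +4, curl ≈0 — positive divergence with near-zero curl is a source.

source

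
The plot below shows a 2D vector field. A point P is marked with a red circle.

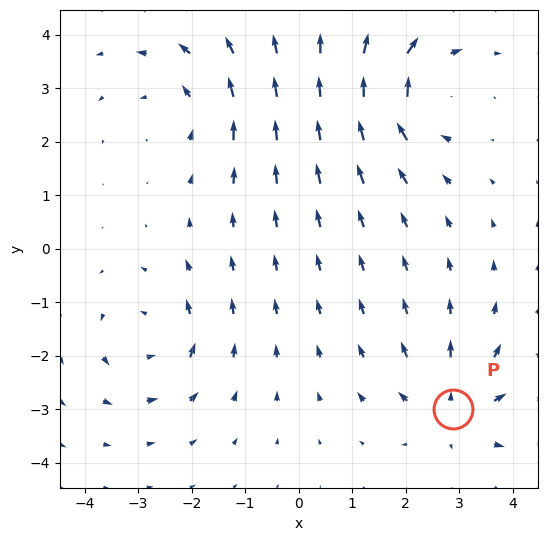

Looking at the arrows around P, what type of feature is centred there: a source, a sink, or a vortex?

source

At P (2.9, -3.0) the arrows spread outward. Divergence about +5, curl ≈0 — positive divergence with near-zero curl is a source.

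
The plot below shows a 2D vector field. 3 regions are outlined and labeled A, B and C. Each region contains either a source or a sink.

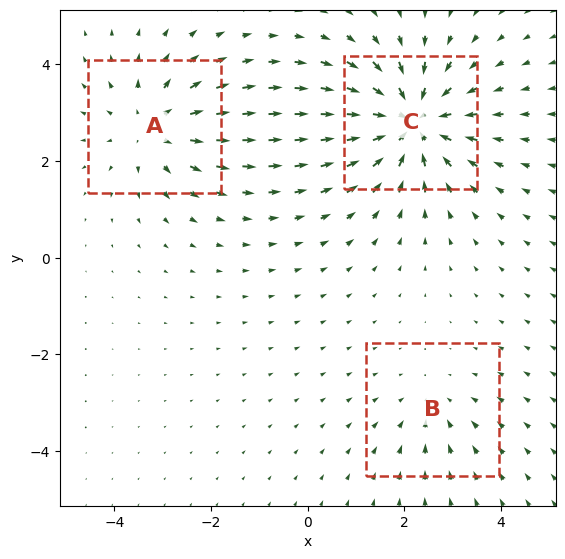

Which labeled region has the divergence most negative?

C

Divergence at each region's feature centre — A: about +3, B: about -2, C: about -4. Region C is most negative.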